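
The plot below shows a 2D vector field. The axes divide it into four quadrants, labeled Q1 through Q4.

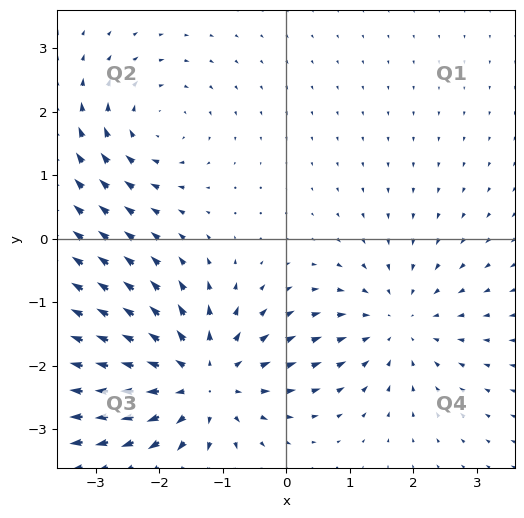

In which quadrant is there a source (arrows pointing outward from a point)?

The source sits at approximately (-1.3, -2.2), which lies in quadrant Q3. The divergence there is about +5, positive as expected for a source.

Q3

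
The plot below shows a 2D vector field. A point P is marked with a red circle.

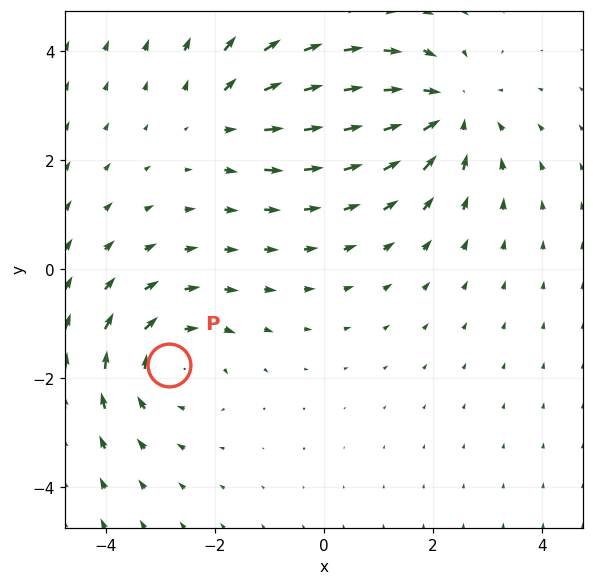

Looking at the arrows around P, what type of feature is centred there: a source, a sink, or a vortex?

vortex

At P (-2.8, -1.8) the arrows circulate clockwise. Divergence ≈0, curl about -3 — near-zero divergence with nonzero curl is a vortex.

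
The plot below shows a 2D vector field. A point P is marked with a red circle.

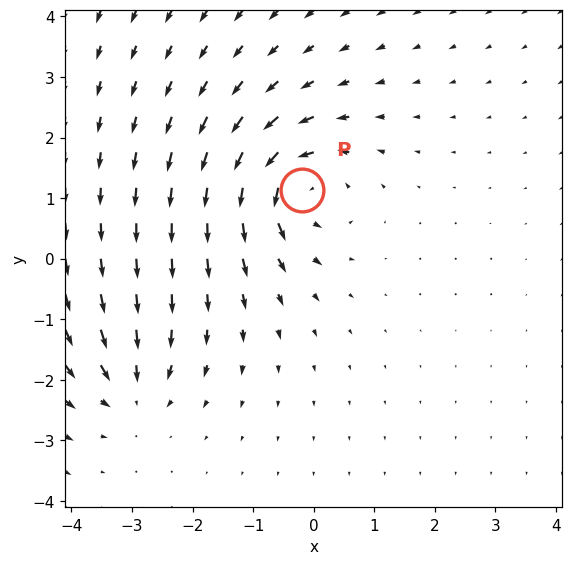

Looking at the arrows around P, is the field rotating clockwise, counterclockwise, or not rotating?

counterclockwise

Near P at (-0.2, 1.1) the arrows circulate counterclockwise. The curl (z-component) there is about +6; positive curl means counterclockwise rotation.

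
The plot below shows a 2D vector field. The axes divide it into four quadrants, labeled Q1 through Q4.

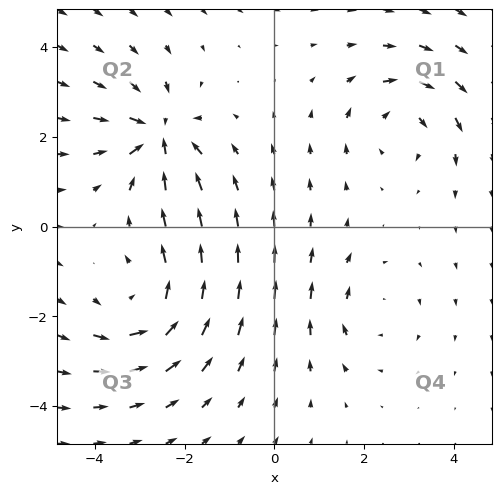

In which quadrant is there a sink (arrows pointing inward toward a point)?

Q2

The sink sits at approximately (-2.6, 2.0), which lies in quadrant Q2. The divergence there is about -5, negative as expected for a sink.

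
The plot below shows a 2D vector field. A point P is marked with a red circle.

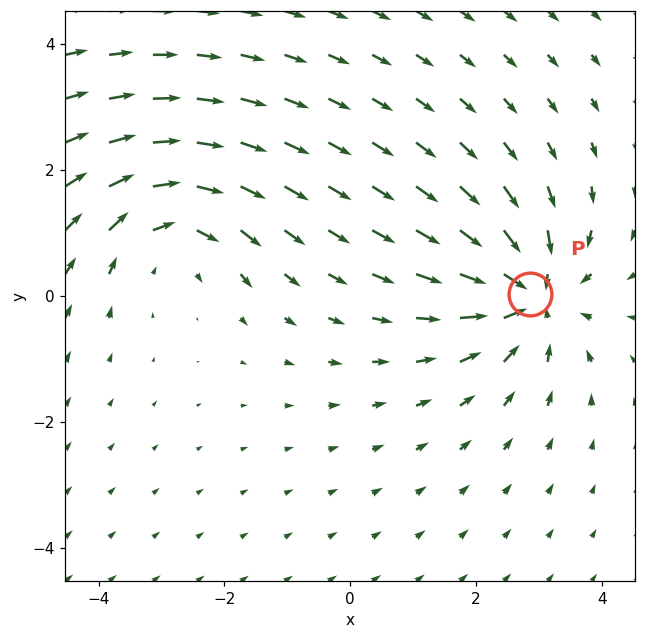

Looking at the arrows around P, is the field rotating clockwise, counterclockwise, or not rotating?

Near P at (2.9, 0.0) the arrows show no circulation. The curl there is ≈0.

not rotating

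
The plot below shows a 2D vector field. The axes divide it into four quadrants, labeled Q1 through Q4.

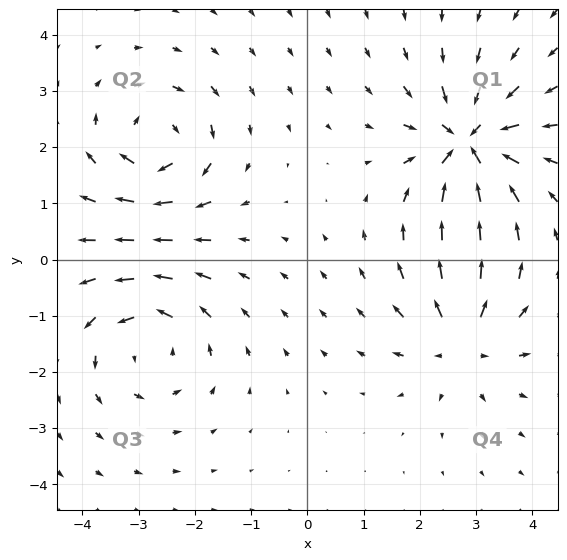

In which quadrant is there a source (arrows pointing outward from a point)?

The source sits at approximately (2.7, -1.4), which lies in quadrant Q4. The divergence there is about +5, positive as expected for a source.

Q4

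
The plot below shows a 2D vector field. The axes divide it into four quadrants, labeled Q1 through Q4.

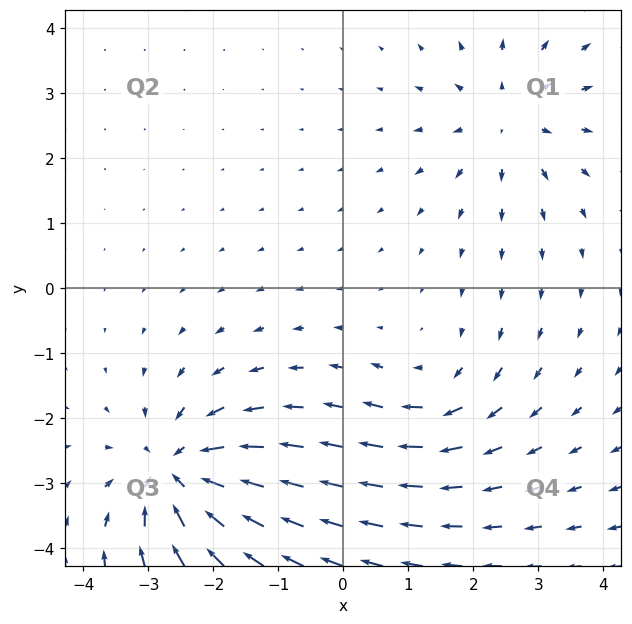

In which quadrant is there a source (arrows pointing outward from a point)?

Q1

The source sits at approximately (2.5, 2.6), which lies in quadrant Q1. The divergence there is about +3, positive as expected for a source.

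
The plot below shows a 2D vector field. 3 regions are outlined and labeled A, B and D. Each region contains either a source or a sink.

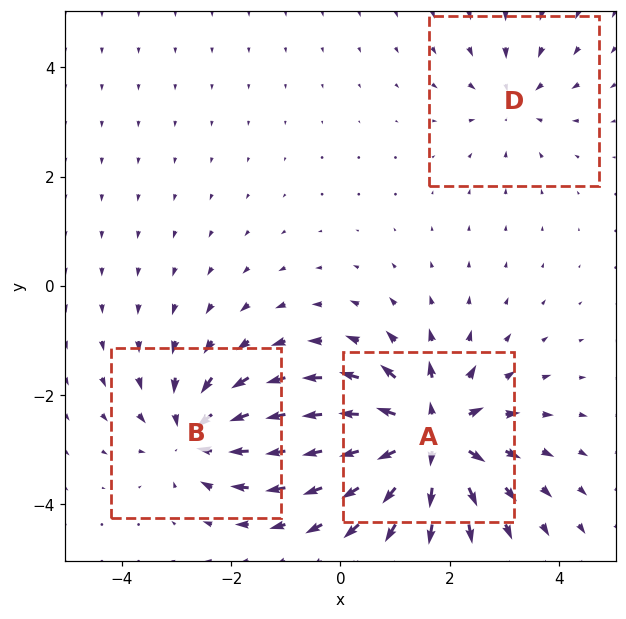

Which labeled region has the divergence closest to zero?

D

Divergence at each region's feature centre — A: about +6, B: about -4, D: about -2. Region D is closest to zero.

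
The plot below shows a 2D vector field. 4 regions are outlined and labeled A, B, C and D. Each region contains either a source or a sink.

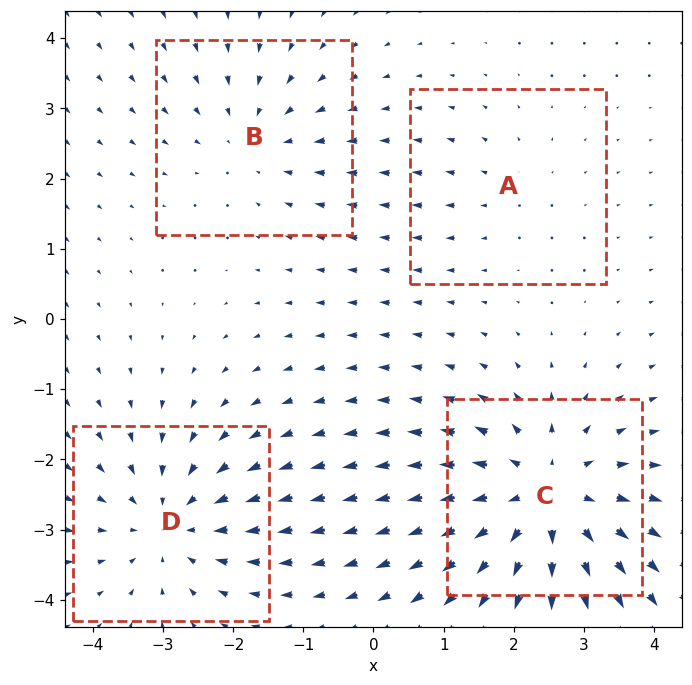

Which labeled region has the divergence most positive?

C

Divergence at each region's feature centre — A: about +2, B: about -3, C: about +6, D: about -4. Region C is most positive.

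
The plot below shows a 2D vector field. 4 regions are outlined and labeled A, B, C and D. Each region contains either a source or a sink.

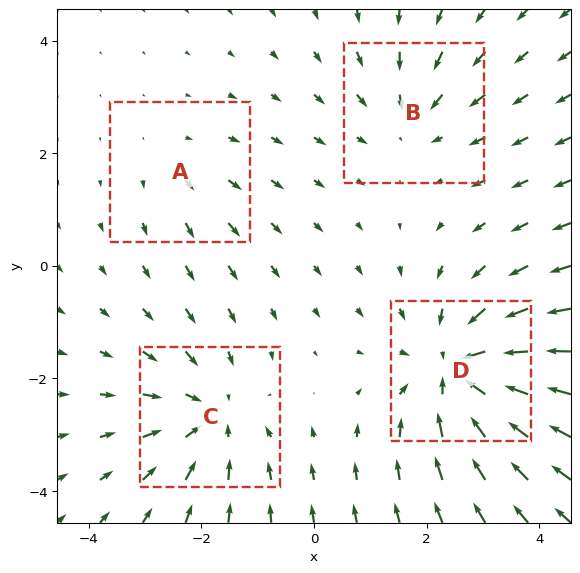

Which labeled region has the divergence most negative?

D

Divergence at each region's feature centre — A: about +2, B: about -3, C: about -4, D: about -6. Region D is most negative.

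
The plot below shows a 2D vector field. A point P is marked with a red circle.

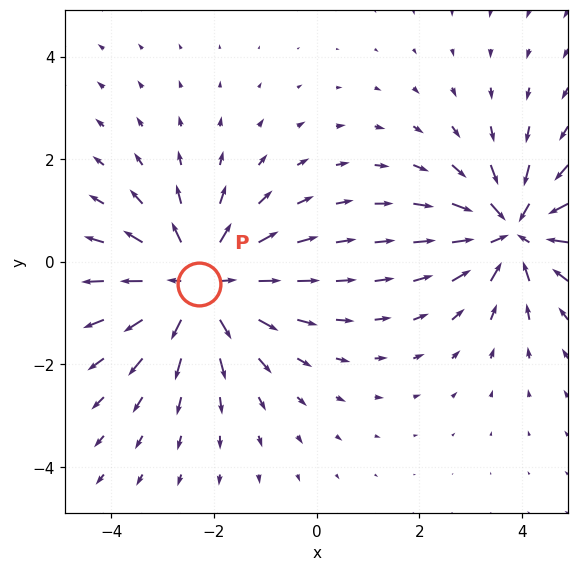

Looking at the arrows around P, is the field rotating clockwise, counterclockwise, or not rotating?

not rotating

Near P at (-2.3, -0.4) the arrows show no circulation. The curl there is ≈0.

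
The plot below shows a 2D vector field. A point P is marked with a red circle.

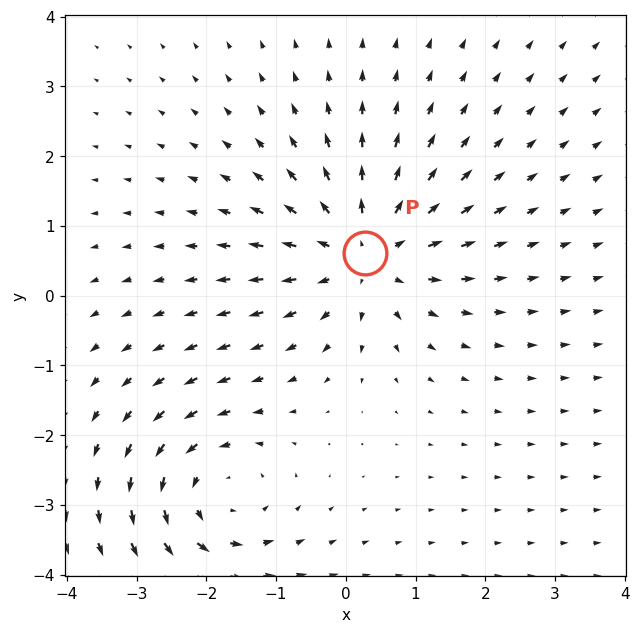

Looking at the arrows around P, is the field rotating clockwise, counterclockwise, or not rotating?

Near P at (0.3, 0.6) the arrows show no circulation. The curl there is ≈0.

not rotating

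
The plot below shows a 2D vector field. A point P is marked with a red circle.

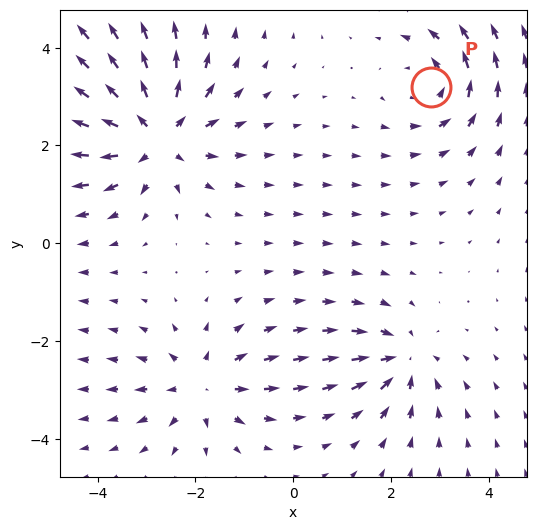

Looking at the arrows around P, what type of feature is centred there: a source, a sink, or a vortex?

At P (2.8, 3.2) the arrows circulate counterclockwise. Divergence ≈0, curl about +3 — near-zero divergence with nonzero curl is a vortex.

vortex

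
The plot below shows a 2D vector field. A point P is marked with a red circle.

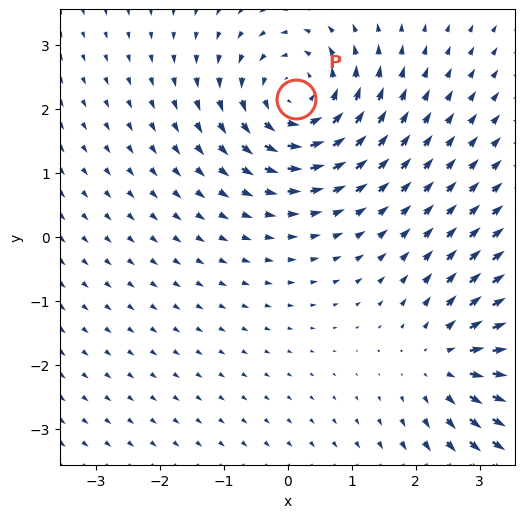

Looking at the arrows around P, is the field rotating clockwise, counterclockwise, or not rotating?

Near P at (0.1, 2.2) the arrows circulate counterclockwise. The curl (z-component) there is about +5; positive curl means counterclockwise rotation.

counterclockwise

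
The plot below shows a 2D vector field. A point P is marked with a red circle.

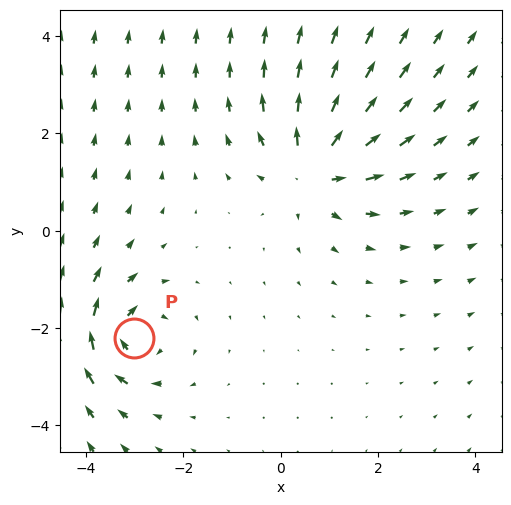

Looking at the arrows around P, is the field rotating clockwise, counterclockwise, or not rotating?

Near P at (-3.0, -2.2) the arrows circulate clockwise. The curl (z-component) there is about -4; negative curl means clockwise rotation.

clockwise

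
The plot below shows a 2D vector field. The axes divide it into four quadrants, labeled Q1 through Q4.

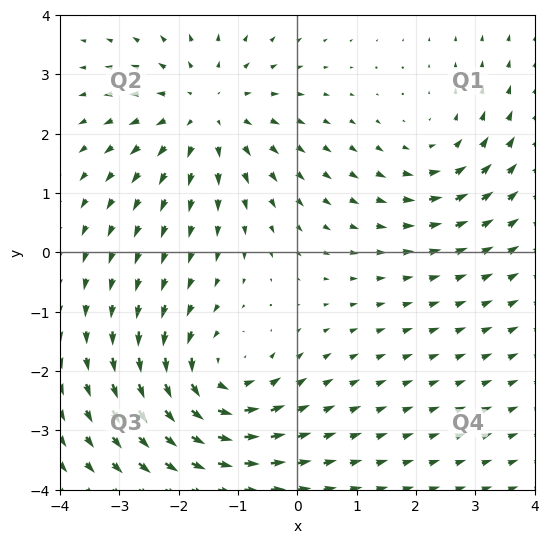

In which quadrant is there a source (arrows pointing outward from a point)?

Q2

The source sits at approximately (-1.5, 2.4), which lies in quadrant Q2. The divergence there is about +4, positive as expected for a source.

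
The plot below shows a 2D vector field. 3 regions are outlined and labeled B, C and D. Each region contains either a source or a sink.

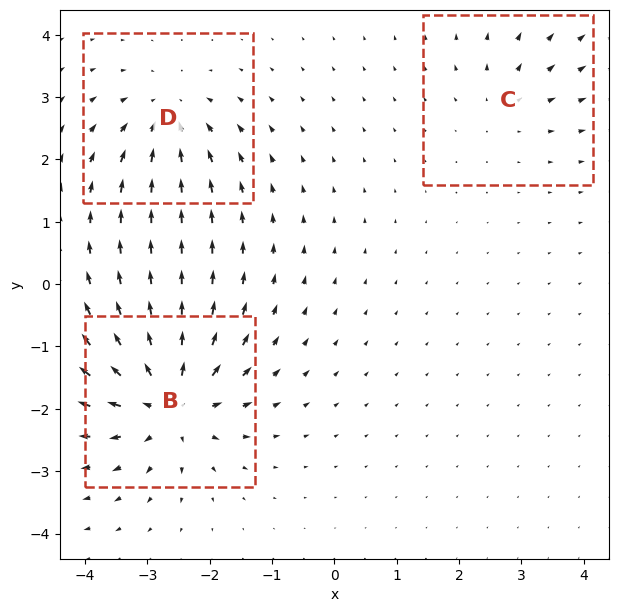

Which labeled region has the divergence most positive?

Divergence at each region's feature centre — B: about +6, C: about +3, D: about -4. Region B is most positive.

B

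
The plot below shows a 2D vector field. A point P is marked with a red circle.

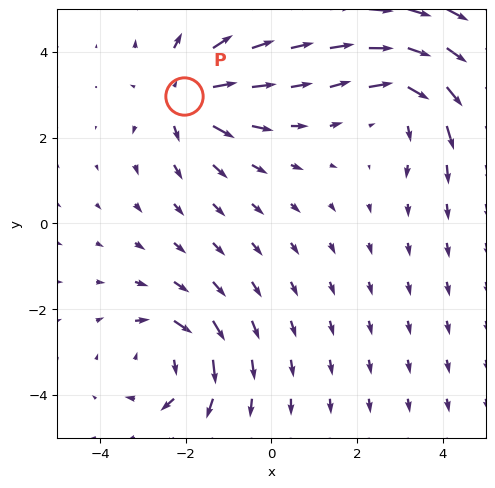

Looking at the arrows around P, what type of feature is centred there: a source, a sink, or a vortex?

At P (-2.1, 3.0) the arrows spread outward. Divergence about +5, curl ≈0 — positive divergence with near-zero curl is a source.

source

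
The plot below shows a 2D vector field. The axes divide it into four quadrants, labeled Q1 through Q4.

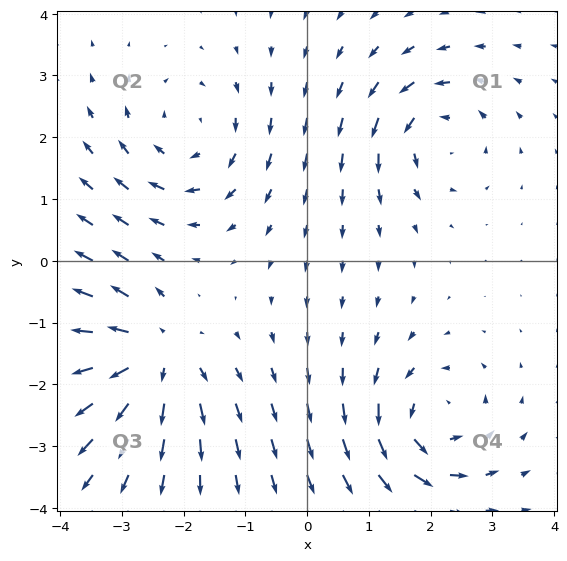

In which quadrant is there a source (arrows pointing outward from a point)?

Q3

The source sits at approximately (-2.5, -1.6), which lies in quadrant Q3. The divergence there is about +5, positive as expected for a source.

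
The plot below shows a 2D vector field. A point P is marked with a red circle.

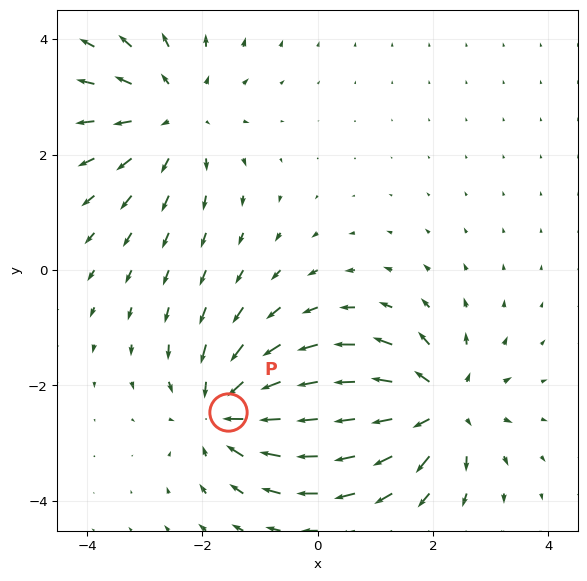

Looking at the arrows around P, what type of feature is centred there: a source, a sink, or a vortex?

At P (-1.6, -2.5) the arrows converge inward. Divergence about -5, curl ≈0 — negative divergence with near-zero curl is a sink.

sink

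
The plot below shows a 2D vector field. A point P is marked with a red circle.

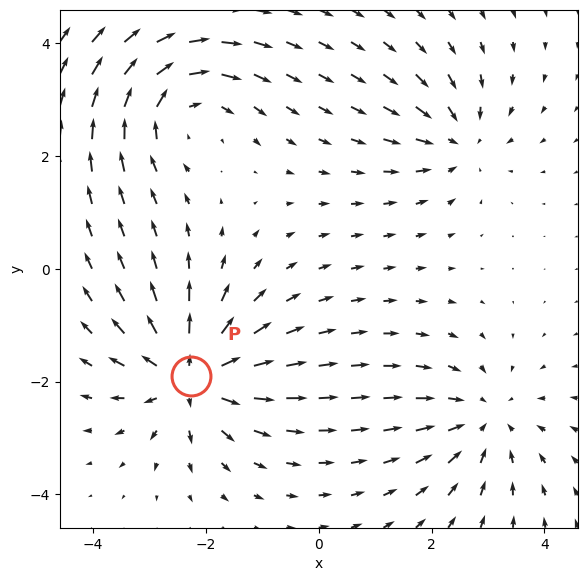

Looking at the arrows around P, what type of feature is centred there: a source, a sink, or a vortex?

source

At P (-2.3, -1.9) the arrows spread outward. Divergence about +6, curl ≈0 — positive divergence with near-zero curl is a source.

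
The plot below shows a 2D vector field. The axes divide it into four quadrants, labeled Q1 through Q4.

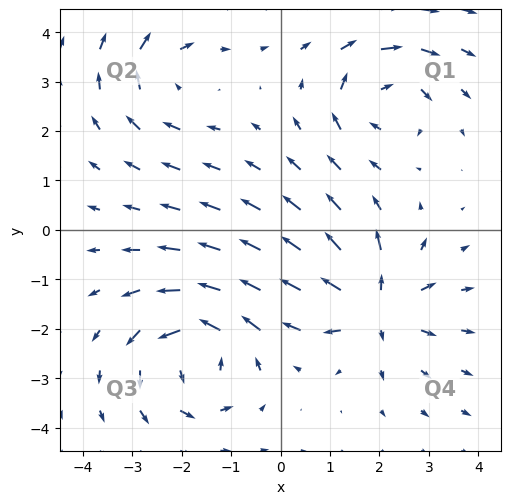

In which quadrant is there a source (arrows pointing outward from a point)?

Q4

The source sits at approximately (1.9, -1.5), which lies in quadrant Q4. The divergence there is about +6, positive as expected for a source.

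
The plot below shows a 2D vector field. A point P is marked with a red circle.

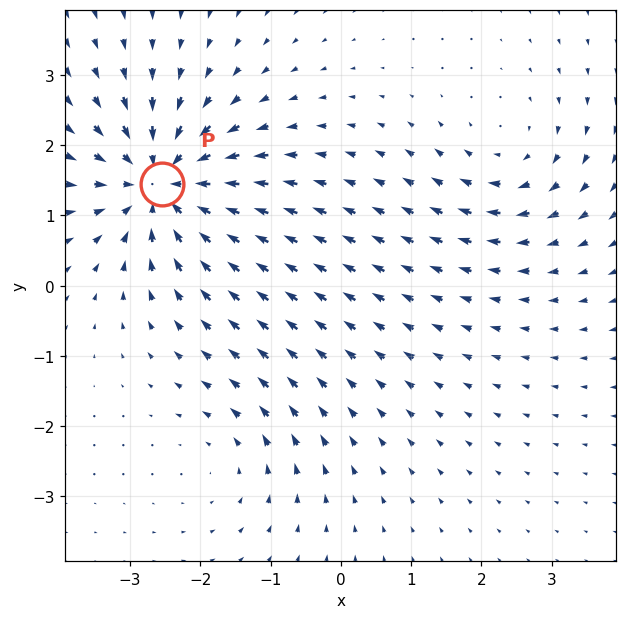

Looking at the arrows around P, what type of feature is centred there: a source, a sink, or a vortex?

At P (-2.5, 1.4) the arrows converge inward. Divergence about -6, curl ≈0 — negative divergence with near-zero curl is a sink.

sink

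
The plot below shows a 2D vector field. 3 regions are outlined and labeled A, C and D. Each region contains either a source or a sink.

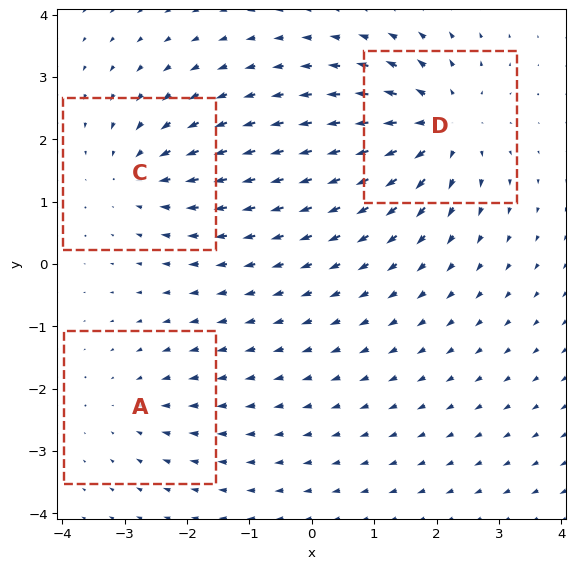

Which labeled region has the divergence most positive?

D

Divergence at each region's feature centre — A: about -2, C: about -3, D: about +5. Region D is most positive.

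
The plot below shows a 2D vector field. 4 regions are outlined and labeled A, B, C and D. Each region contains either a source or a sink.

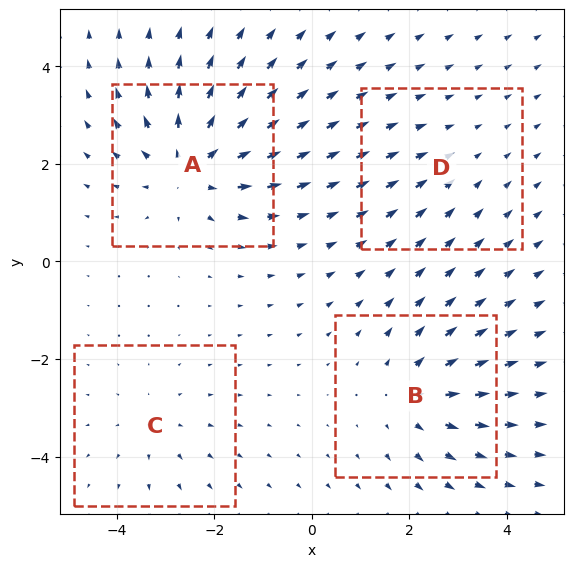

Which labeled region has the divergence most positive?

A

Divergence at each region's feature centre — A: about +6, B: about +4, C: about +3, D: about -2. Region A is most positive.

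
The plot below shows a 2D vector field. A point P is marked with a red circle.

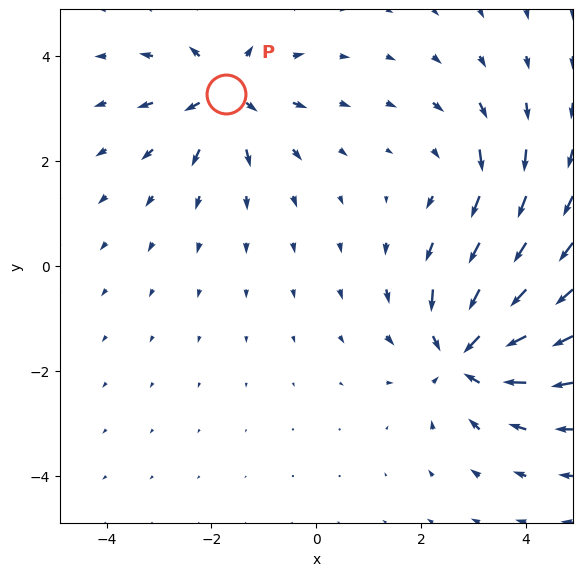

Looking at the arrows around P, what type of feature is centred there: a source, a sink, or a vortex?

At P (-1.7, 3.3) the arrows spread outward. Divergence about +5, curl ≈0 — positive divergence with near-zero curl is a source.

source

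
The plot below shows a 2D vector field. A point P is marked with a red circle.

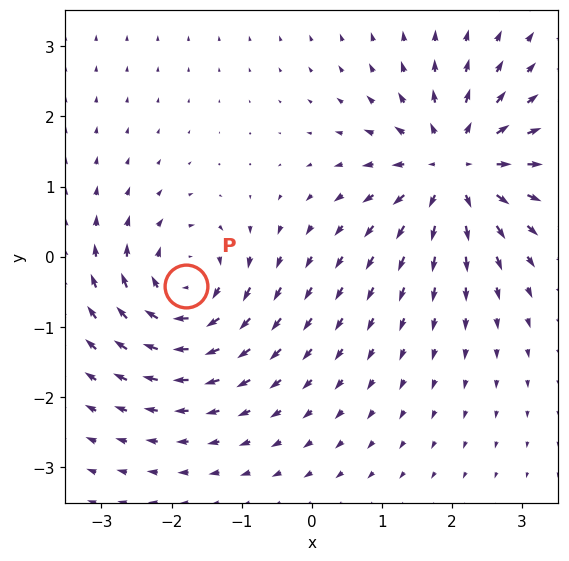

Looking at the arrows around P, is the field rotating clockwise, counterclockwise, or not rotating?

clockwise

Near P at (-1.8, -0.4) the arrows circulate clockwise. The curl (z-component) there is about -6; negative curl means clockwise rotation.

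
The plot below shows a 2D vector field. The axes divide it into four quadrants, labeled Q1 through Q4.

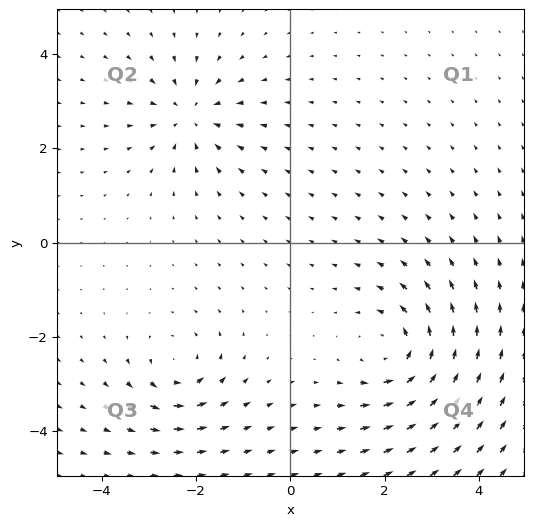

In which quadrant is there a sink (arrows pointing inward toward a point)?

Q2

The sink sits at approximately (-2.1, 2.7), which lies in quadrant Q2. The divergence there is about -4, negative as expected for a sink.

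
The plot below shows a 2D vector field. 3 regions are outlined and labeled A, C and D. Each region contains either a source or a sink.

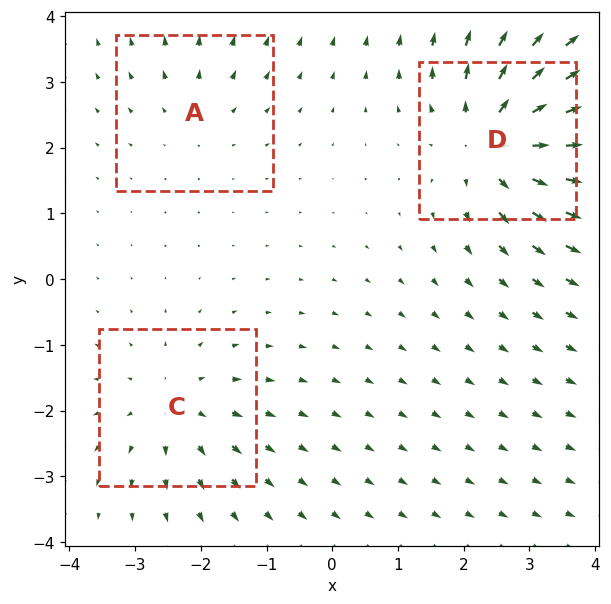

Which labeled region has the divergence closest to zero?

A

Divergence at each region's feature centre — A: about +2, C: about +3, D: about +6. Region A is closest to zero.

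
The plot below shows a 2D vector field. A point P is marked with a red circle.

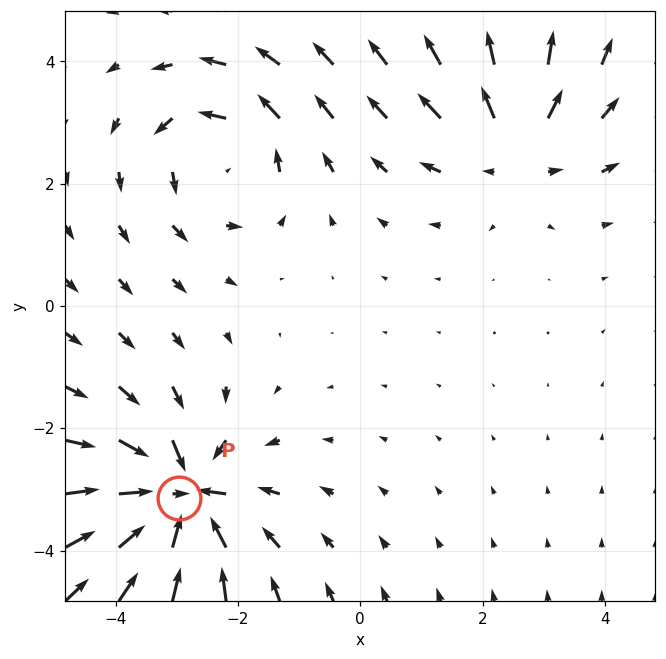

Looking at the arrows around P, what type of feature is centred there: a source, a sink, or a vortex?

At P (-3.0, -3.1) the arrows converge inward. Divergence about -6, curl ≈0 — negative divergence with near-zero curl is a sink.

sink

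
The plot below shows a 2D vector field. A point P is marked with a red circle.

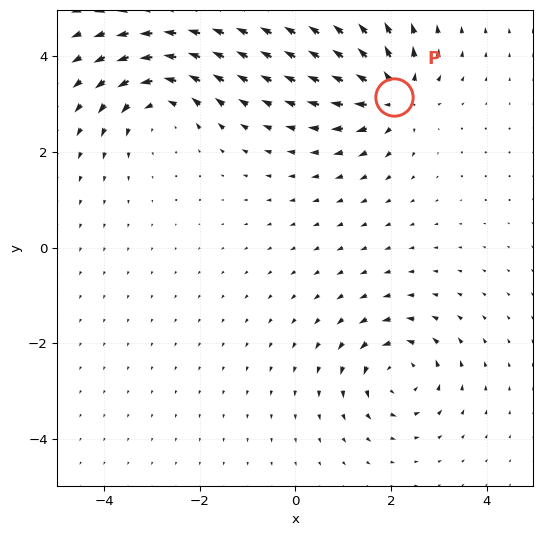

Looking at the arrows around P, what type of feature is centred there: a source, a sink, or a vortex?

source

At P (2.1, 3.1) the arrows spread outward. Divergence about +5, curl ≈0 — positive divergence with near-zero curl is a source.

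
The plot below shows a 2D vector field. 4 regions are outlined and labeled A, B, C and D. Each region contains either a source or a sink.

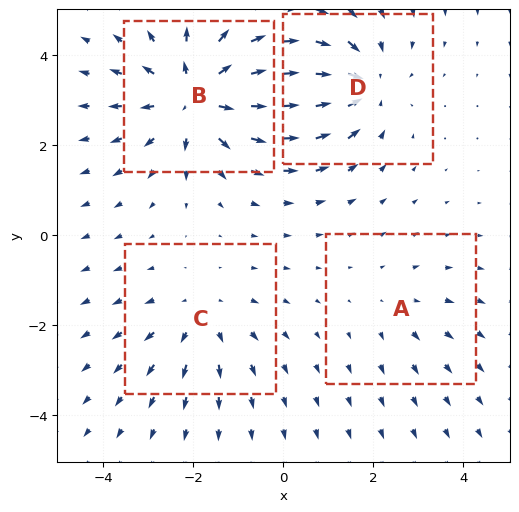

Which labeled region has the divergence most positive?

Divergence at each region's feature centre — A: about +2, B: about +5, C: about +3, D: about -4. Region B is most positive.

B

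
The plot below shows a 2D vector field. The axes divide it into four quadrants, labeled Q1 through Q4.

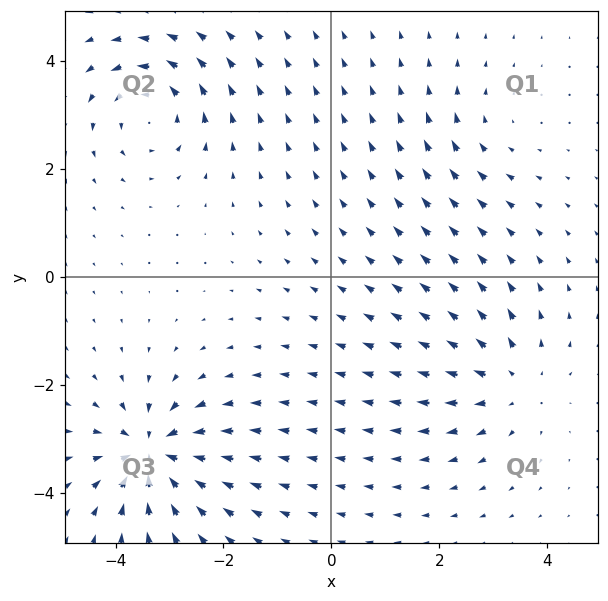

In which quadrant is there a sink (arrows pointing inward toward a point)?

Q3

The sink sits at approximately (-3.3, -3.3), which lies in quadrant Q3. The divergence there is about -7, negative as expected for a sink.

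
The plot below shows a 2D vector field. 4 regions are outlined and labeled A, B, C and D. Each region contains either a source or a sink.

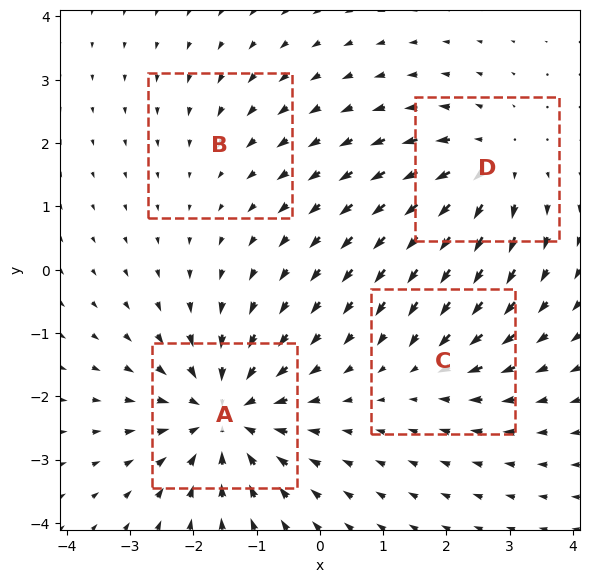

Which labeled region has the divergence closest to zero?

Divergence at each region's feature centre — A: about -7, B: about -2, C: about -3, D: about +5. Region B is closest to zero.

B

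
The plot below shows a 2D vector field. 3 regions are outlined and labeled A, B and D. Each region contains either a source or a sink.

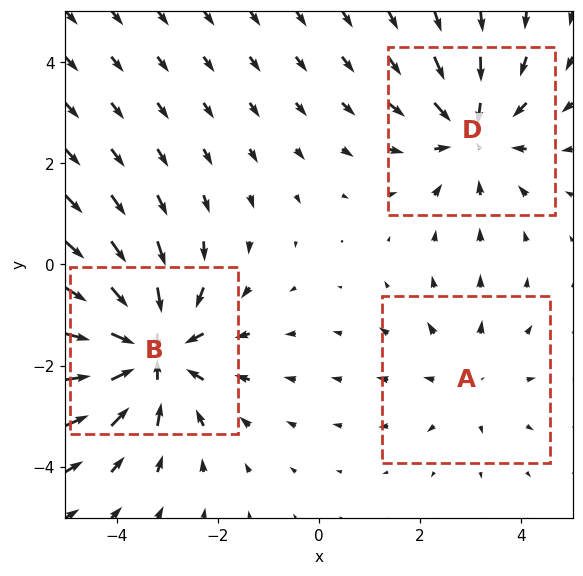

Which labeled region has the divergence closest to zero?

A

Divergence at each region's feature centre — A: about +2, B: about -4, D: about -3. Region A is closest to zero.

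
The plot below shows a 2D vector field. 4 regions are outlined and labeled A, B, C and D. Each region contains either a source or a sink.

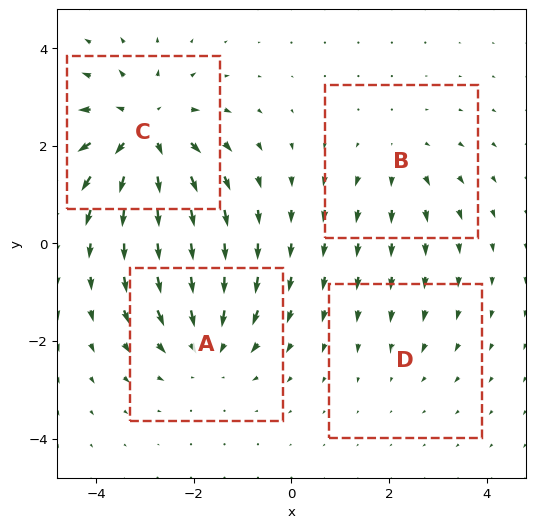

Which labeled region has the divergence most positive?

Divergence at each region's feature centre — A: about -5, B: about +3, C: about +6, D: about -2. Region C is most positive.

C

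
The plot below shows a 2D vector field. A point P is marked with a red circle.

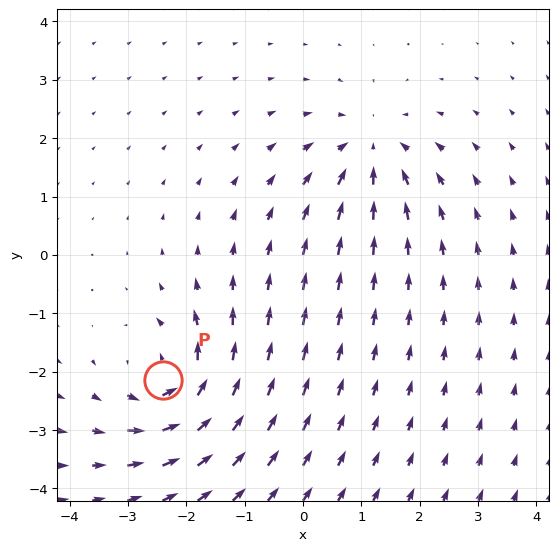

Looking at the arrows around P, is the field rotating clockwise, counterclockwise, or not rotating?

Near P at (-2.4, -2.1) the arrows circulate counterclockwise. The curl (z-component) there is about +6; positive curl means counterclockwise rotation.

counterclockwise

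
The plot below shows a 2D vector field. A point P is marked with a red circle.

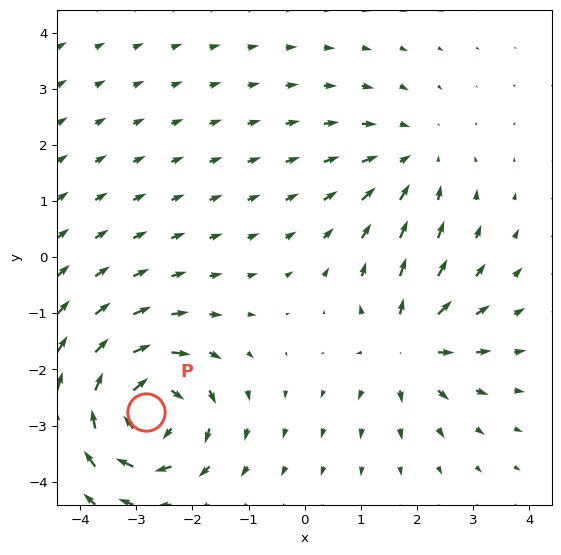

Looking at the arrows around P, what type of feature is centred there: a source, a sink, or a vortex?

At P (-2.8, -2.8) the arrows circulate clockwise. Divergence ≈0, curl about -5 — near-zero divergence with nonzero curl is a vortex.

vortex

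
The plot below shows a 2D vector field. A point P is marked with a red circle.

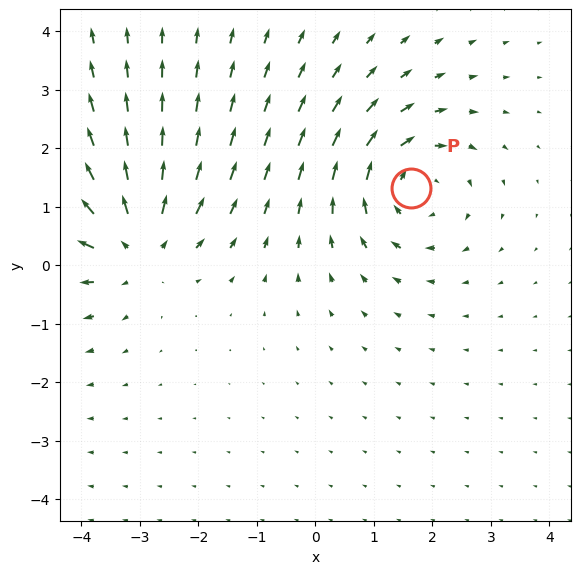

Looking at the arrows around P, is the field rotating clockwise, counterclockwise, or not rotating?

Near P at (1.6, 1.3) the arrows circulate clockwise. The curl (z-component) there is about -3; negative curl means clockwise rotation.

clockwise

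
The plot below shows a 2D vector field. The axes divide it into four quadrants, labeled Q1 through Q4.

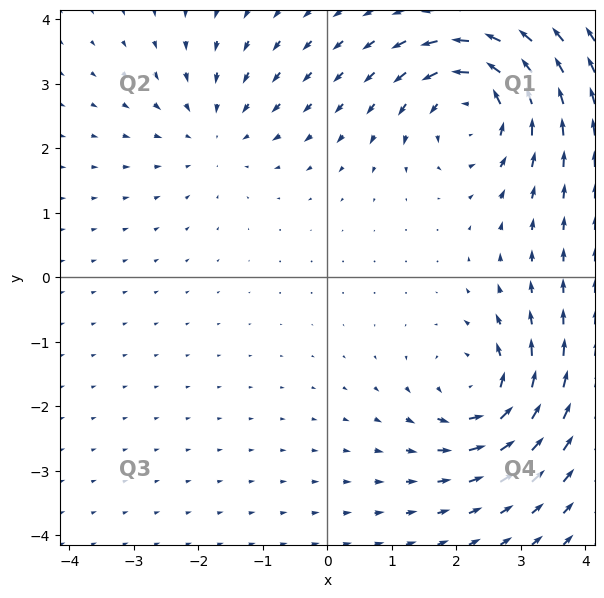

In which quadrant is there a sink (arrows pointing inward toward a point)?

The sink sits at approximately (-1.7, 2.2), which lies in quadrant Q2. The divergence there is about -3, negative as expected for a sink.

Q2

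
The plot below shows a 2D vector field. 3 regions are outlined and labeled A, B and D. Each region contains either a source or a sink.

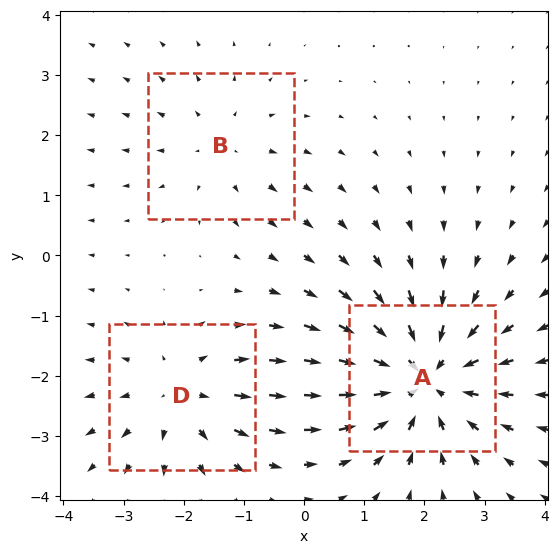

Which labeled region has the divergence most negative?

A

Divergence at each region's feature centre — A: about -4, B: about +2, D: about +3. Region A is most negative.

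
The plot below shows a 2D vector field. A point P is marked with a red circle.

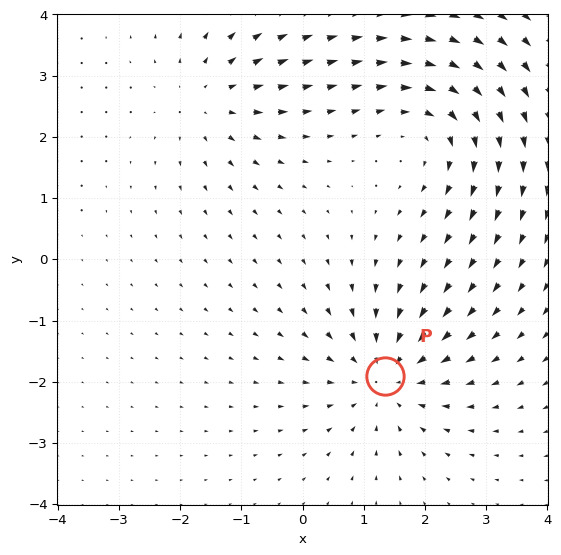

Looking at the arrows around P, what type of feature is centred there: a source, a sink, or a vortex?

At P (1.4, -1.9) the arrows converge inward. Divergence about -4, curl ≈0 — negative divergence with near-zero curl is a sink.

sink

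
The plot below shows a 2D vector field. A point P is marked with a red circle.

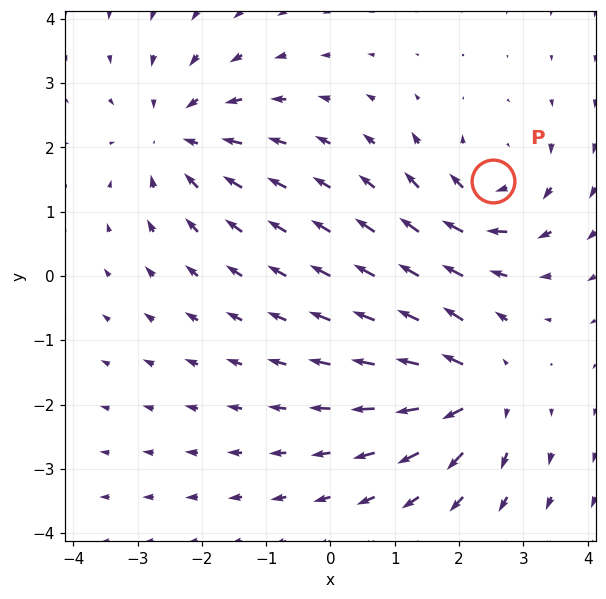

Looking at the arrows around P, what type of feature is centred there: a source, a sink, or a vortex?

vortex

At P (2.5, 1.5) the arrows circulate clockwise. Divergence ≈0, curl about -4 — near-zero divergence with nonzero curl is a vortex.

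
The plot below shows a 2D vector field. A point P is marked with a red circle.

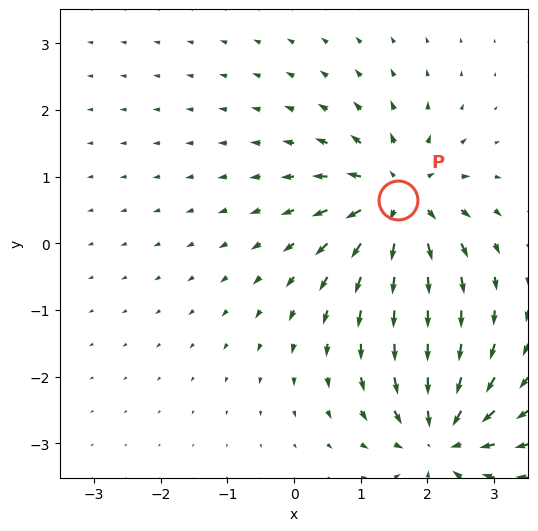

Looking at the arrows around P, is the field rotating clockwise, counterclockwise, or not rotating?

Near P at (1.6, 0.7) the arrows show no circulation. The curl there is ≈0.

not rotating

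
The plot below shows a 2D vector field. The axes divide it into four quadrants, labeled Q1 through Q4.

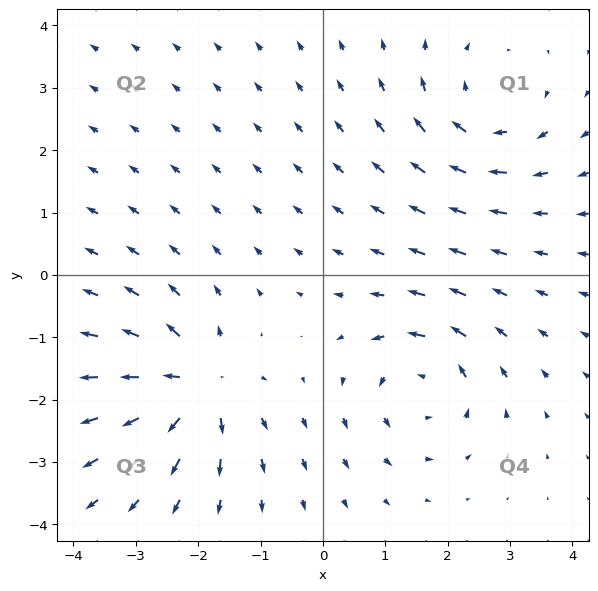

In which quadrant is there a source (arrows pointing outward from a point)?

Q3

The source sits at approximately (-2.0, -1.8), which lies in quadrant Q3. The divergence there is about +7, positive as expected for a source.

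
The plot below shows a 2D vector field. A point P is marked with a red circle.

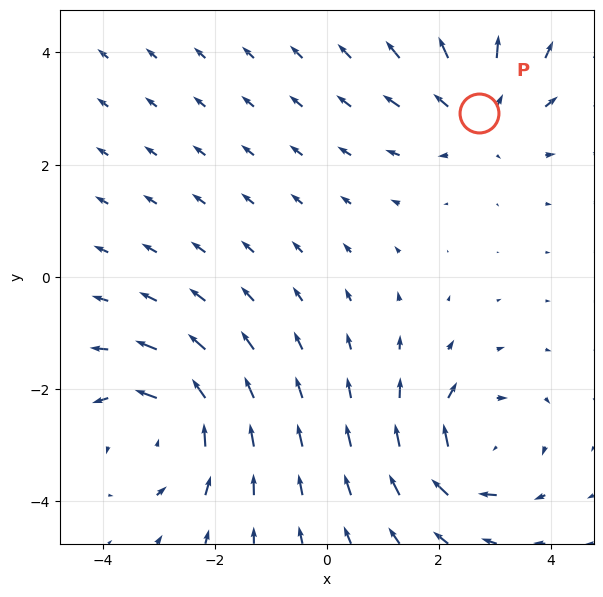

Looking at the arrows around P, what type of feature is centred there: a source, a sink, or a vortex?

source

At P (2.7, 2.9) the arrows spread outward. Divergence about +4, curl ≈0 — positive divergence with near-zero curl is a source.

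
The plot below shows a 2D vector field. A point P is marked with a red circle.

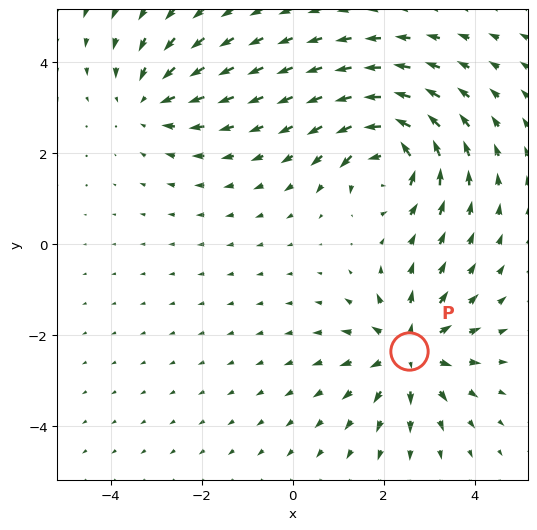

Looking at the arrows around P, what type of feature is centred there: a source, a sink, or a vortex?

source

At P (2.6, -2.3) the arrows spread outward. Divergence about +5, curl ≈0 — positive divergence with near-zero curl is a source.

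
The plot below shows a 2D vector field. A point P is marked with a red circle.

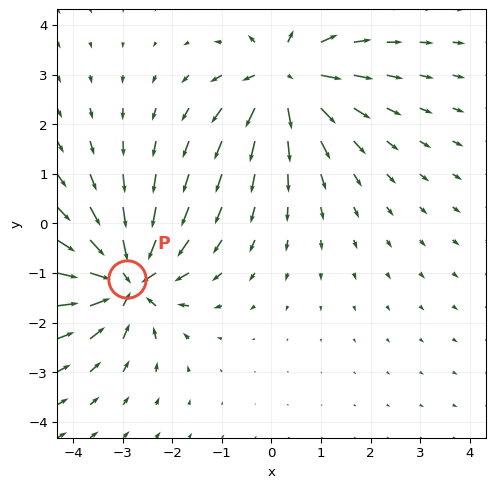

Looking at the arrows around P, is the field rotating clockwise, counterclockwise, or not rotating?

Near P at (-2.9, -1.1) the arrows show no circulation. The curl there is ≈0.

not rotating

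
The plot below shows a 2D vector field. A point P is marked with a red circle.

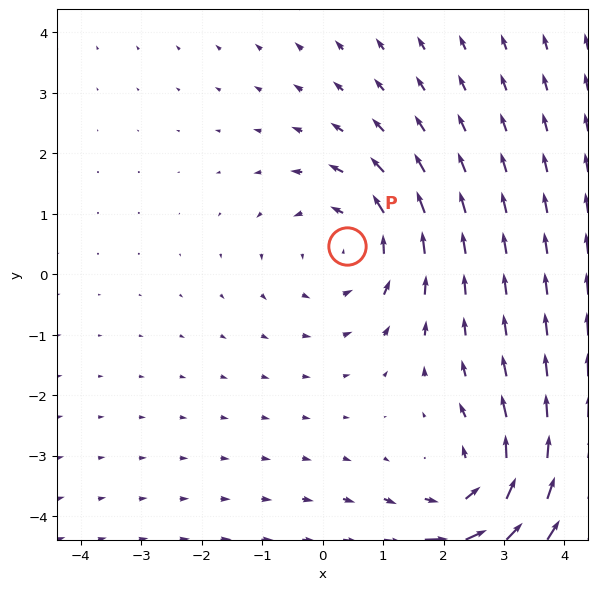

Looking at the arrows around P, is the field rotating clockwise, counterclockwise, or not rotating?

counterclockwise

Near P at (0.4, 0.5) the arrows circulate counterclockwise. The curl (z-component) there is about +3; positive curl means counterclockwise rotation.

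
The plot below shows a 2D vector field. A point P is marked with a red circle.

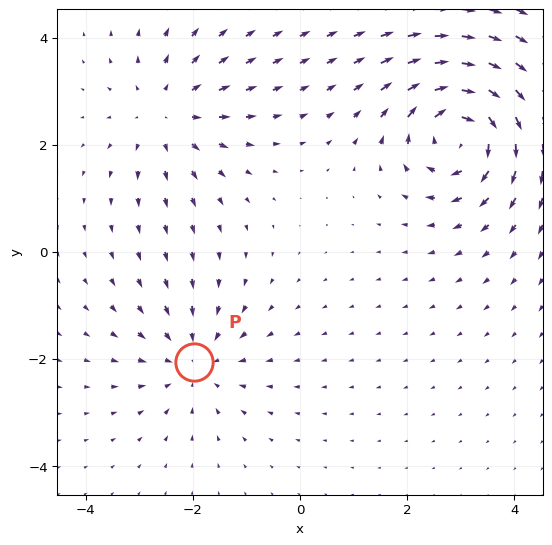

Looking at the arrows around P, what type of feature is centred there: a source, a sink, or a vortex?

At P (-2.0, -2.1) the arrows converge inward. Divergence about -3, curl ≈0 — negative divergence with near-zero curl is a sink.

sink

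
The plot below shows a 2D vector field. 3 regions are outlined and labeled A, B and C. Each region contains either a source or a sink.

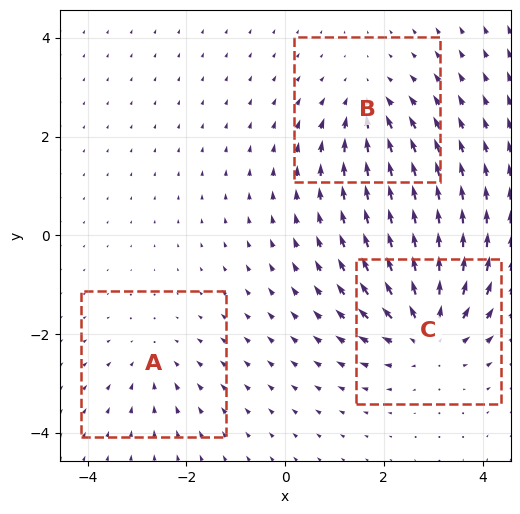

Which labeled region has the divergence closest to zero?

Divergence at each region's feature centre — A: about -2, B: about -3, C: about +5. Region A is closest to zero.

A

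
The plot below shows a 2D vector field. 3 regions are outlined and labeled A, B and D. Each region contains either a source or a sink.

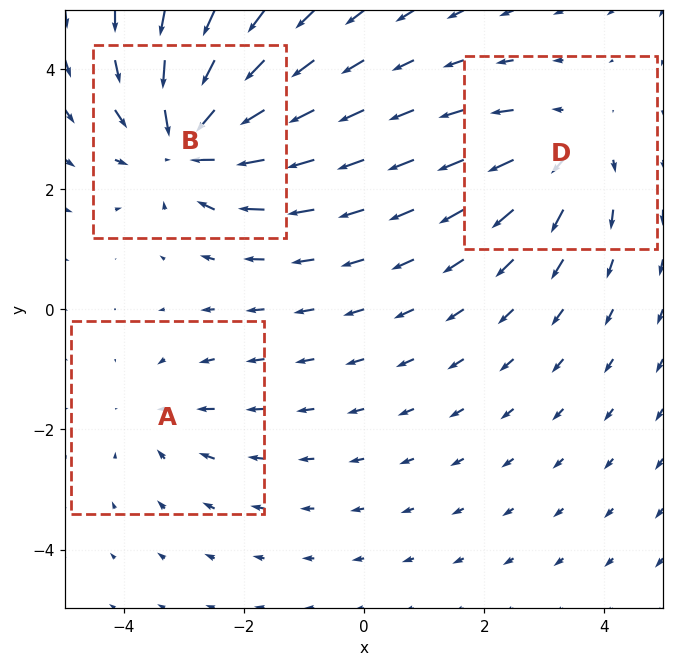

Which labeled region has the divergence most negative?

Divergence at each region's feature centre — A: about -2, B: about -5, D: about +3. Region B is most negative.

B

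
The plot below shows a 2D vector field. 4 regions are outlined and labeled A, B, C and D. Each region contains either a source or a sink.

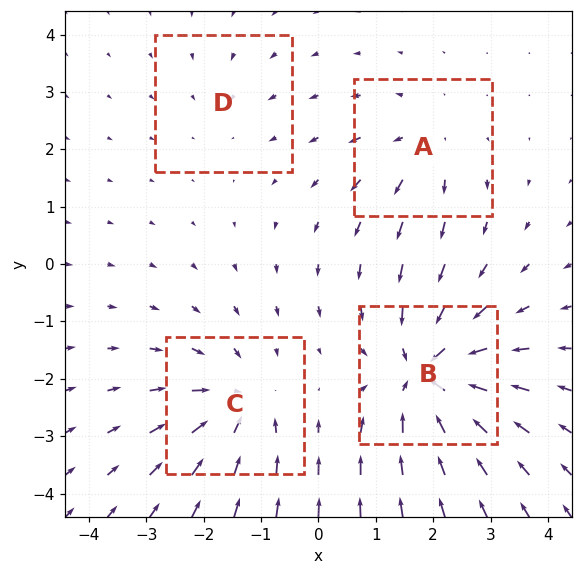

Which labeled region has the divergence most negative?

B

Divergence at each region's feature centre — A: about +3, B: about -7, C: about -5, D: about -2. Region B is most negative.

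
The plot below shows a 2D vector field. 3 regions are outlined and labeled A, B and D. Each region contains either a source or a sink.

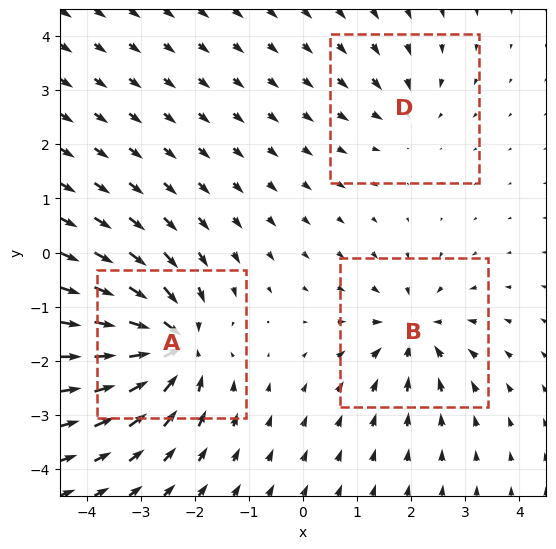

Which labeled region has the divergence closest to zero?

D

Divergence at each region's feature centre — A: about -7, B: about -4, D: about -3. Region D is closest to zero.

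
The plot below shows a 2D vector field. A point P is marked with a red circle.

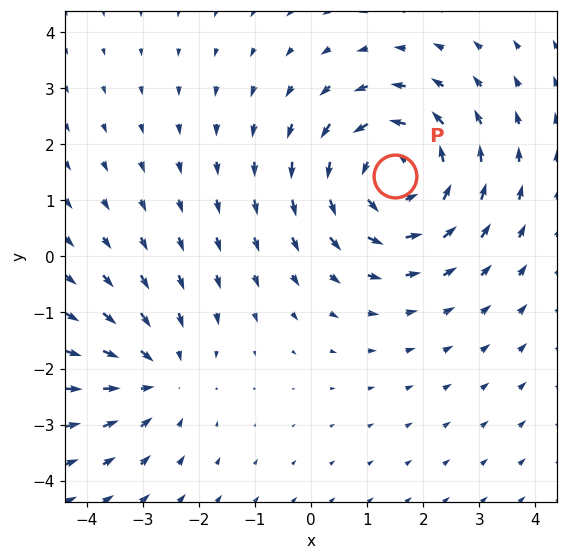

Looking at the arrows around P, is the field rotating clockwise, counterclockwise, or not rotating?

counterclockwise

Near P at (1.5, 1.4) the arrows circulate counterclockwise. The curl (z-component) there is about +4; positive curl means counterclockwise rotation.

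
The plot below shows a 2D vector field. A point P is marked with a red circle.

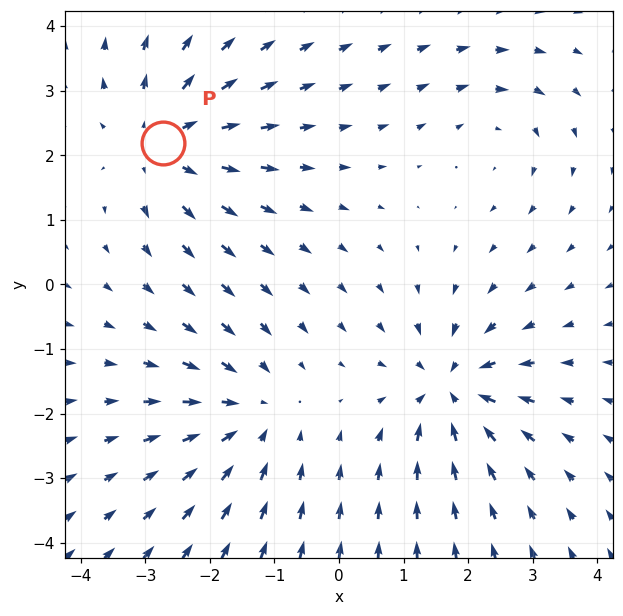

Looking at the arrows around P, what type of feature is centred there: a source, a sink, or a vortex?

source

At P (-2.7, 2.2) the arrows spread outward. Divergence about +4, curl ≈0 — positive divergence with near-zero curl is a source.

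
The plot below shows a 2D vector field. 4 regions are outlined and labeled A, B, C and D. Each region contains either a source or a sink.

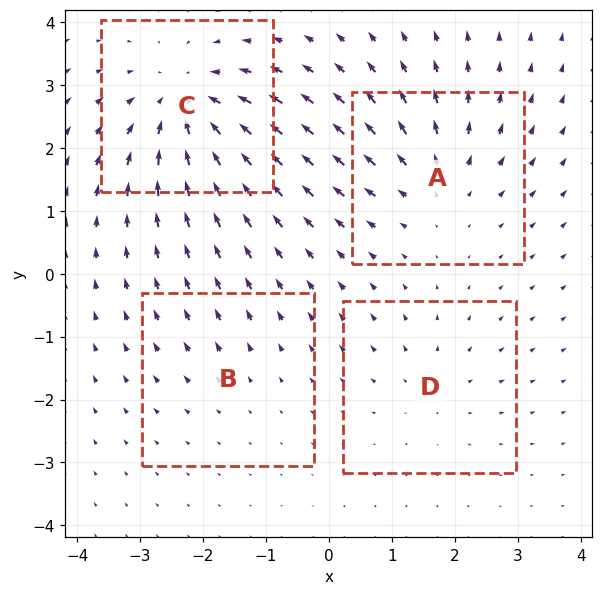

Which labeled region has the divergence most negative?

Divergence at each region's feature centre — A: about +4, B: about +2, C: about -7, D: about +3. Region C is most negative.

C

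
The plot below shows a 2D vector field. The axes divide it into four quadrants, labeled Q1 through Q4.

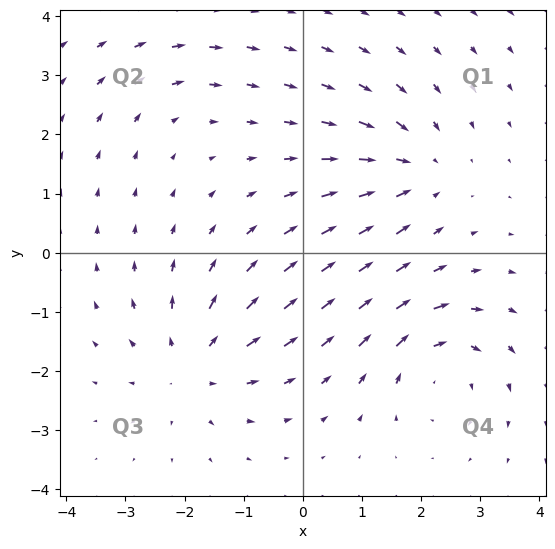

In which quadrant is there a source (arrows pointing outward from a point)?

The source sits at approximately (-1.8, -1.9), which lies in quadrant Q3. The divergence there is about +5, positive as expected for a source.

Q3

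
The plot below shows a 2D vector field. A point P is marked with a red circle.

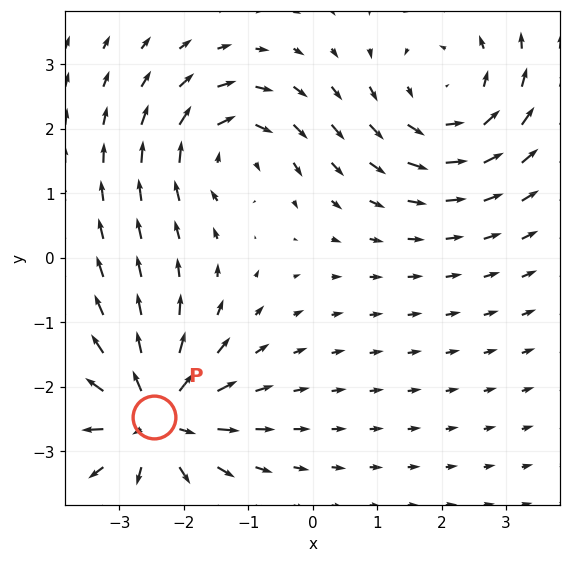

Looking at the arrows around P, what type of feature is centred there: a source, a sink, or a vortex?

At P (-2.5, -2.5) the arrows spread outward. Divergence about +6, curl ≈0 — positive divergence with near-zero curl is a source.

source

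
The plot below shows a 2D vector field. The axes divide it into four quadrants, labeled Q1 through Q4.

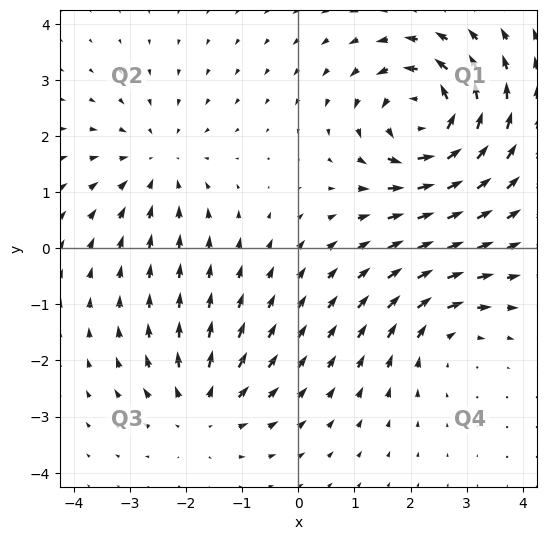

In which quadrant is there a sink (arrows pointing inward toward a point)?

Q2

The sink sits at approximately (-2.5, 1.5), which lies in quadrant Q2. The divergence there is about -2, negative as expected for a sink.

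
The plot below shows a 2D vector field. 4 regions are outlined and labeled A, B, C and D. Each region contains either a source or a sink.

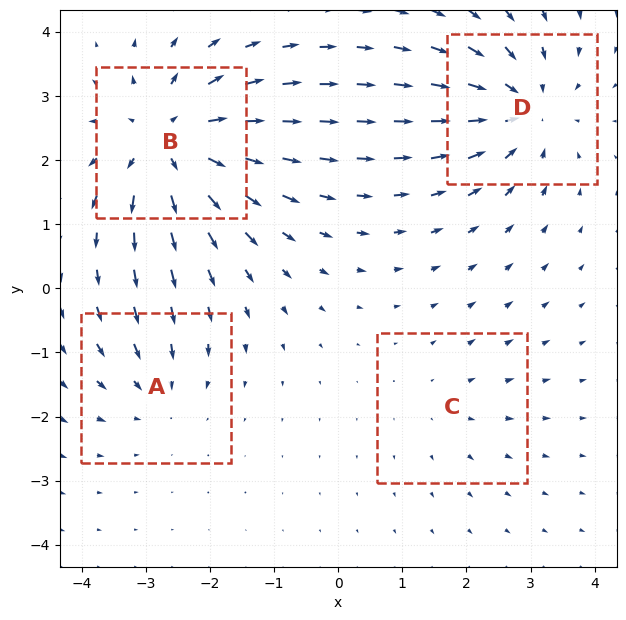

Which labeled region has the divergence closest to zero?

C

Divergence at each region's feature centre — A: about -3, B: about +6, C: about +2, D: about -5. Region C is closest to zero.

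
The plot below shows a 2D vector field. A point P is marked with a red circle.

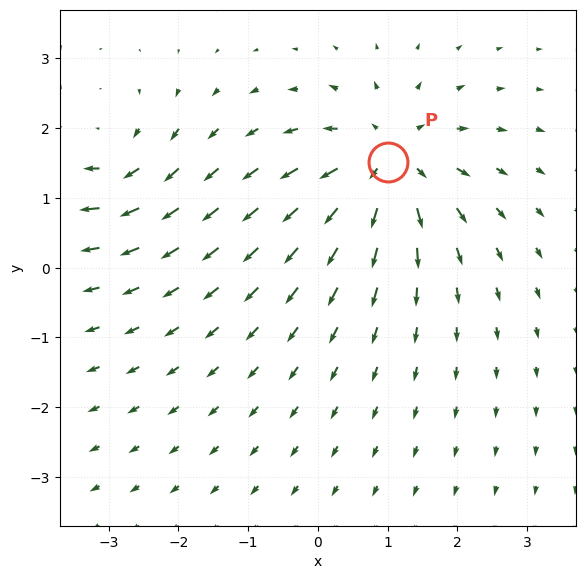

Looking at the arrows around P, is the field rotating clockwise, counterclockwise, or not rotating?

not rotating

Near P at (1.0, 1.5) the arrows show no circulation. The curl there is ≈0.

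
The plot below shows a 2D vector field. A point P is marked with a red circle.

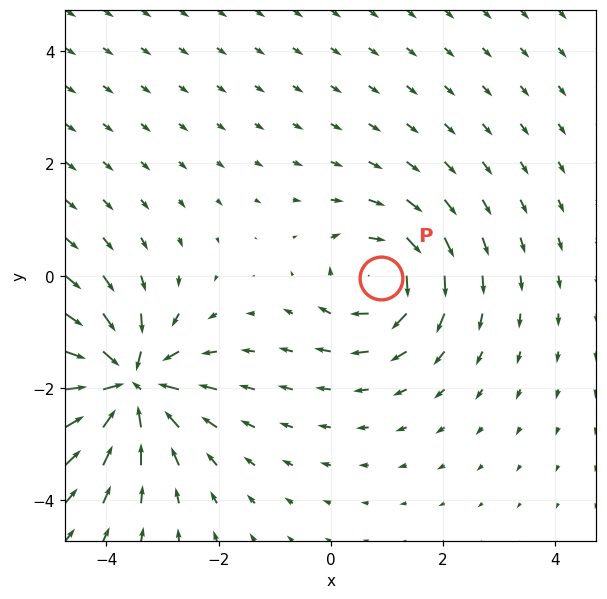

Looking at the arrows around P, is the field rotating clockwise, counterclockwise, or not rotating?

Near P at (0.9, -0.0) the arrows circulate clockwise. The curl (z-component) there is about -4; negative curl means clockwise rotation.

clockwise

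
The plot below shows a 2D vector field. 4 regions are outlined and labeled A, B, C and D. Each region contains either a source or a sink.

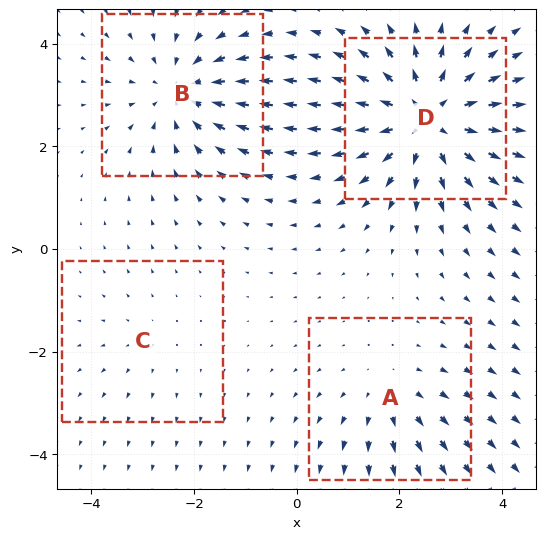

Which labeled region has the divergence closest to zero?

C

Divergence at each region's feature centre — A: about +3, B: about -4, C: about +2, D: about +6. Region C is closest to zero.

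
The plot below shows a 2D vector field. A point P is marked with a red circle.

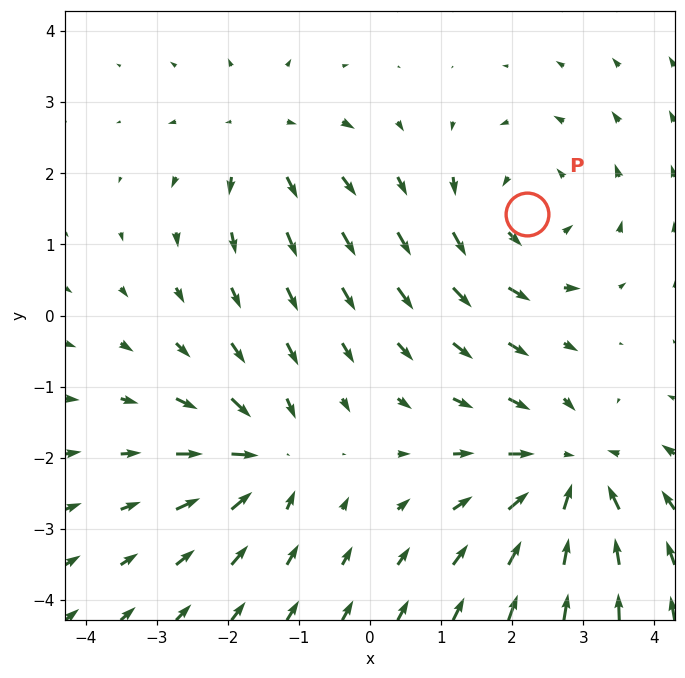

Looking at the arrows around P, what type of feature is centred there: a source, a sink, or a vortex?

At P (2.2, 1.4) the arrows circulate counterclockwise. Divergence ≈0, curl about +4 — near-zero divergence with nonzero curl is a vortex.

vortex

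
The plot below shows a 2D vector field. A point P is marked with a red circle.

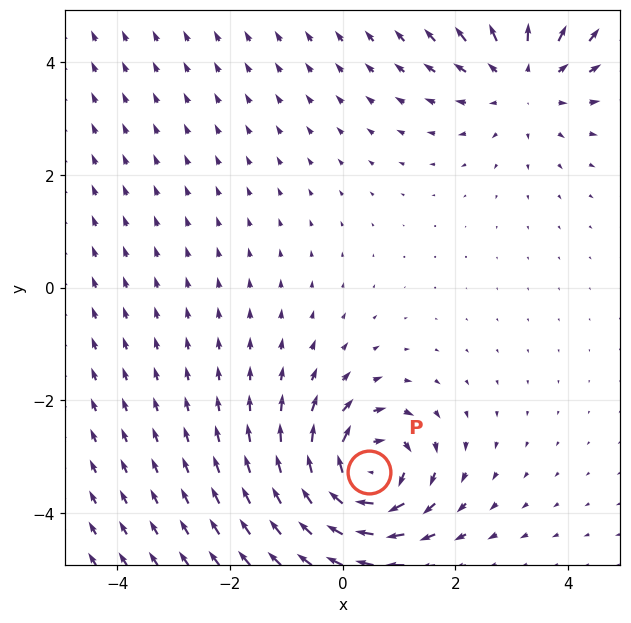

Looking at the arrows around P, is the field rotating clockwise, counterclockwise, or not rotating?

Near P at (0.5, -3.3) the arrows circulate clockwise. The curl (z-component) there is about -6; negative curl means clockwise rotation.

clockwise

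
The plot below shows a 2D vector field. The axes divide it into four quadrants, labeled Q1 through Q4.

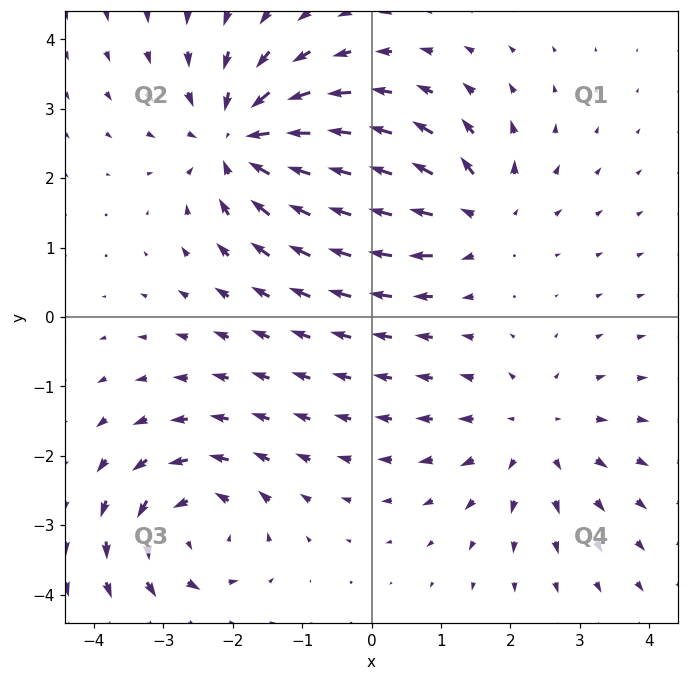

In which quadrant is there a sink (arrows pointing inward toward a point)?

The sink sits at approximately (-1.9, 2.5), which lies in quadrant Q2. The divergence there is about -5, negative as expected for a sink.

Q2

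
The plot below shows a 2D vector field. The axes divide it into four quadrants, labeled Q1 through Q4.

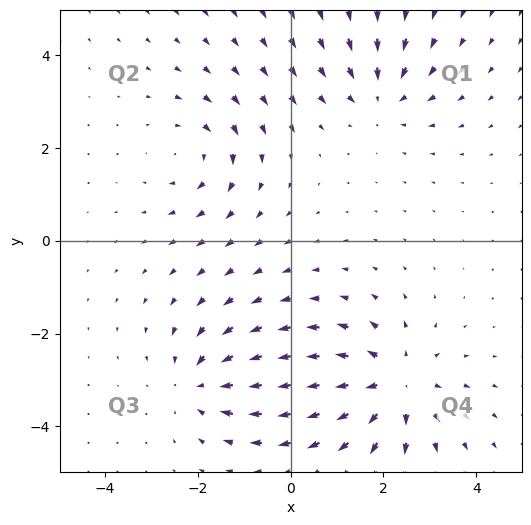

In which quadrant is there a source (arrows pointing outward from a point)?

Q4

The source sits at approximately (2.2, -3.1), which lies in quadrant Q4. The divergence there is about +4, positive as expected for a source.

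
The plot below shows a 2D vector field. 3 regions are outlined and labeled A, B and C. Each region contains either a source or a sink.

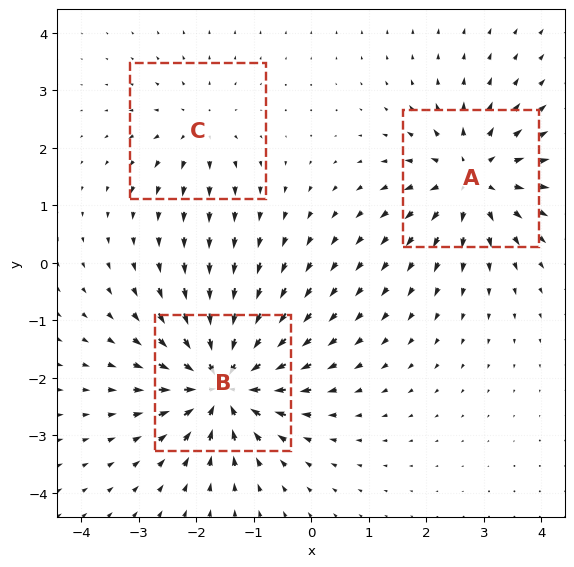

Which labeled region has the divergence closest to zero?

Divergence at each region's feature centre — A: about +4, B: about -6, C: about +2. Region C is closest to zero.

C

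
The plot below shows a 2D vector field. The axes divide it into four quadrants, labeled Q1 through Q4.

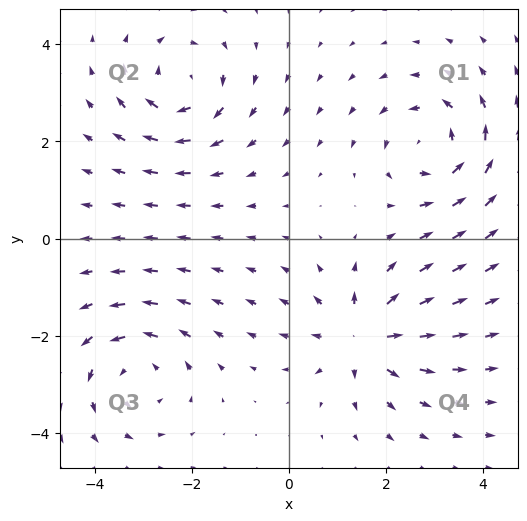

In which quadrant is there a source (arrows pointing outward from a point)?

Q4

The source sits at approximately (1.5, -2.0), which lies in quadrant Q4. The divergence there is about +6, positive as expected for a source.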